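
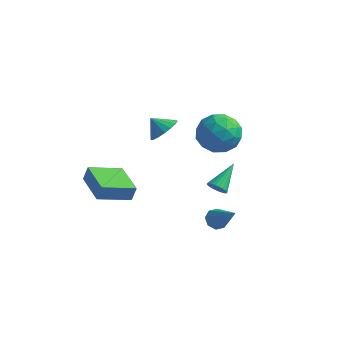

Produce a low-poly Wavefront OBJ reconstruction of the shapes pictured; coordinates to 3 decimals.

v 2.633 -0.342 -3.289
v 3.087 -0.376 -3.738
v 4.027 -0.998 -1.831
v 3.069 0.063 -3.523
v 2.796 0.265 -3.171
v 2.427 0.112 -2.887
v 2.179 -0.308 -2.839
v 2.197 -0.748 -3.054
v 2.471 -0.95 -3.407
v 2.84 -0.796 -3.69
v -1.64 -4.635 -0.537
v -1.463 -4.448 0.273
v -3.251 -3.336 -0.485
v -3.074 -3.149 0.325
v -0.526 -3.231 -1.105
v -0.349 -3.044 -0.295
v -2.137 -1.932 -1.053
v -1.96 -1.745 -0.243
v 3.474 -1.894 0.406
v 3.92 -2.109 0.667
v 3.606 -0.466 1.354
v 4.015 -2.006 0.499
v 4.027 -1.886 0.317
v 3.955 -1.768 0.148
v 3.81 -1.668 0.019
v 3.614 -1.603 -0.052
v 3.396 -1.582 -0.053
v 3.19 -1.609 0.016
v 3.028 -1.679 0.144
v 2.933 -1.782 0.312
v 2.921 -1.902 0.494
v 2.993 -2.021 0.663
v 3.138 -2.12 0.792
v 3.335 -2.185 0.863
v 3.552 -2.206 0.864
v 3.758 -2.179 0.795
v -2.191 2.748 -0.208
v -1.732 2.034 0.173
v -2.949 2.652 0.528
v -1.571 2.39 0.386
v -1.551 2.828 0.462
v -1.678 3.248 0.385
v -1.923 3.553 0.173
v -2.229 3.673 -0.127
v -2.527 3.582 -0.446
v -2.747 3.299 -0.709
v -2.84 2.89 -0.858
v -2.785 2.448 -0.858
v -2.593 2.075 -0.709
v -2.31 1.856 -0.445
v -1.999 1.841 -0.126
v 2.075 1.709 2.396
v 2.789 1.187 3.266
v 1.651 -0.107 1.654
v 2.365 -0.629 2.524
v 1.296 -0.086 2.843
v 1.558 1.036 3.301
v 2.882 0.044 1.619
v 3.144 1.166 2.077
v 3.288 0.158 2.786
v 2.308 0.078 3.542
v 2.132 1.002 1.378
v 1.152 0.922 2.134
v 2.469 1.608 2.896
v 1.971 -0.528 2.024
v 1.343 -0.209 2.211
v 1.762 -0.516 2.723
v 1.745 1.519 2.917
v 2.165 1.212 3.428
v 1.288 0.463 3.179
v 2.275 -0.132 1.492
v 2.695 -0.439 2.003
v 2.678 1.596 2.197
v 3.097 1.289 2.709
v 3.152 0.617 1.741
v 3.182 0.696 3.125
v 2.933 -0.372 2.689
v 3.237 0.024 2.157
v 3.391 0.684 2.426
v 2.606 0.649 3.57
v 2.357 -0.419 3.134
v 1.729 -0.1 3.321
v 1.882 0.56 3.591
v 2.899 0.044 3.287
v 2.083 1.499 1.786
v 1.834 0.431 1.35
v 2.558 0.52 1.329
v 2.711 1.18 1.599
v 1.507 1.452 2.231
v 1.258 0.384 1.795
v 1.049 0.396 2.494
v 1.203 1.056 2.763
v 1.541 1.036 1.633
f 2 1 4
f 2 4 3
f 4 1 5
f 4 5 3
f 5 1 6
f 5 6 3
f 6 1 7
f 6 7 3
f 7 1 8
f 7 8 3
f 8 1 9
f 8 9 3
f 9 1 10
f 9 10 3
f 10 1 2
f 10 2 3
f 12 14 11
f 15 12 11
f 11 14 13
f 13 15 11
f 12 18 14
f 16 12 15
f 16 18 12
f 14 18 13
f 17 15 13
f 13 18 17
f 17 16 15
f 18 16 17
f 20 19 22
f 20 22 21
f 22 19 23
f 22 23 21
f 23 19 24
f 23 24 21
f 24 19 25
f 24 25 21
f 25 19 26
f 25 26 21
f 26 19 27
f 26 27 21
f 27 19 28
f 27 28 21
f 28 19 29
f 28 29 21
f 29 19 30
f 29 30 21
f 30 19 31
f 30 31 21
f 31 19 32
f 31 32 21
f 32 19 33
f 32 33 21
f 33 19 34
f 33 34 21
f 34 19 35
f 34 35 21
f 35 19 36
f 35 36 21
f 36 19 20
f 36 20 21
f 38 37 40
f 38 40 39
f 40 37 41
f 40 41 39
f 41 37 42
f 41 42 39
f 42 37 43
f 42 43 39
f 43 37 44
f 43 44 39
f 44 37 45
f 44 45 39
f 45 37 46
f 45 46 39
f 46 37 47
f 46 47 39
f 47 37 48
f 47 48 39
f 48 37 49
f 48 49 39
f 49 37 50
f 49 50 39
f 50 37 51
f 50 51 39
f 51 37 38
f 51 38 39
f 52 89 68
f 89 63 92
f 68 92 57
f 89 92 68
f 52 68 64
f 68 57 69
f 64 69 53
f 68 69 64
f 52 64 73
f 64 53 74
f 73 74 59
f 64 74 73
f 52 73 85
f 73 59 88
f 85 88 62
f 73 88 85
f 52 85 89
f 85 62 93
f 89 93 63
f 85 93 89
f 53 69 80
f 69 57 83
f 80 83 61
f 69 83 80
f 57 92 70
f 92 63 91
f 70 91 56
f 92 91 70
f 63 93 90
f 93 62 86
f 90 86 54
f 93 86 90
f 62 88 87
f 88 59 75
f 87 75 58
f 88 75 87
f 59 74 79
f 74 53 76
f 79 76 60
f 74 76 79
f 55 81 67
f 81 61 82
f 67 82 56
f 81 82 67
f 55 67 65
f 67 56 66
f 65 66 54
f 67 66 65
f 55 65 72
f 65 54 71
f 72 71 58
f 65 71 72
f 55 72 77
f 72 58 78
f 77 78 60
f 72 78 77
f 55 77 81
f 77 60 84
f 81 84 61
f 77 84 81
f 56 82 70
f 82 61 83
f 70 83 57
f 82 83 70
f 54 66 90
f 66 56 91
f 90 91 63
f 66 91 90
f 58 71 87
f 71 54 86
f 87 86 62
f 71 86 87
f 60 78 79
f 78 58 75
f 79 75 59
f 78 75 79
f 61 84 80
f 84 60 76
f 80 76 53
f 84 76 80



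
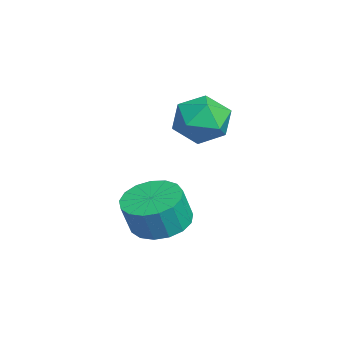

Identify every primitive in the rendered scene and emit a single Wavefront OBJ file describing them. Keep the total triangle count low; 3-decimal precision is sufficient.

v -1.058 2.767 2.402
v -0.182 2.909 1.898
v -0.398 1.471 3.182
v 0.478 1.613 2.678
v 0.18 2.287 3.383
v -0.228 3.088 2.901
v -0.352 1.292 2.179
v -0.76 2.093 1.697
v 0.254 1.997 1.76
v 0.582 2.613 2.504
v -1.162 1.767 2.576
v -0.834 2.383 3.32
v 0.576 0.851 -1.343
v 1.191 0.14 -1.683
v 1.439 -0.203 -0.517
v 0.824 0.509 -0.177
v 1.475 0.522 -1.631
v 1.723 0.179 -0.466
v 1.553 0.979 -1.514
v 1.801 0.636 -0.348
v 1.407 1.407 -1.357
v 1.655 1.065 -0.191
v 1.071 1.708 -1.197
v 1.319 1.365 -0.031
v 0.621 1.812 -1.07
v 0.87 1.47 0.095
v 0.161 1.697 -1.006
v 0.41 1.354 0.16
v -0.204 1.387 -1.019
v 0.045 1.045 0.146
v -0.39 0.955 -1.106
v -0.142 0.613 0.059
v -0.355 0.499 -1.248
v -0.107 0.157 -0.082
v -0.107 0.124 -1.411
v 0.141 -0.218 -0.245
v 0.297 -0.085 -1.558
v 0.546 -0.427 -0.393
v 0.766 -0.079 -1.657
v 1.014 -0.421 -0.491
f 1 12 6
f 1 6 2
f 1 2 8
f 1 8 11
f 1 11 12
f 2 6 10
f 6 12 5
f 12 11 3
f 11 8 7
f 8 2 9
f 4 10 5
f 4 5 3
f 4 3 7
f 4 7 9
f 4 9 10
f 5 10 6
f 3 5 12
f 7 3 11
f 9 7 8
f 10 9 2
f 14 13 17
f 14 17 15
f 15 17 18
f 15 18 16
f 17 13 19
f 17 19 18
f 18 19 20
f 18 20 16
f 19 13 21
f 19 21 20
f 20 21 22
f 20 22 16
f 21 13 23
f 21 23 22
f 22 23 24
f 22 24 16
f 23 13 25
f 23 25 24
f 24 25 26
f 24 26 16
f 25 13 27
f 25 27 26
f 26 27 28
f 26 28 16
f 27 13 29
f 27 29 28
f 28 29 30
f 28 30 16
f 29 13 31
f 29 31 30
f 30 31 32
f 30 32 16
f 31 13 33
f 31 33 32
f 32 33 34
f 32 34 16
f 33 13 35
f 33 35 34
f 34 35 36
f 34 36 16
f 35 13 37
f 35 37 36
f 36 37 38
f 36 38 16
f 37 13 39
f 37 39 38
f 38 39 40
f 38 40 16
f 39 13 14
f 39 14 40
f 40 14 15
f 40 15 16



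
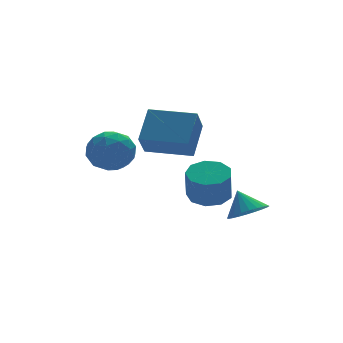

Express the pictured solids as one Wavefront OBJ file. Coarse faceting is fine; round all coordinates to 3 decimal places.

v 2.333 -1.059 -0.315
v 1.823 -1.711 0.594
v 0.919 0.101 -0.277
v 0.408 -0.551 0.632
v 3.092 -0.169 0.748
v 2.581 -0.821 1.657
v 1.677 0.991 0.786
v 1.167 0.339 1.695
v 3.172 -3.801 -2.174
v 3.503 -4.358 -1.723
v 3.028 -3.199 -1.326
v 3.749 -4.19 -1.801
v 3.907 -3.962 -1.936
v 3.953 -3.71 -2.107
v 3.88 -3.472 -2.288
v 3.7 -3.283 -2.452
v 3.438 -3.174 -2.574
v 3.136 -3.16 -2.635
v 2.84 -3.244 -2.625
v 2.594 -3.412 -2.547
v 2.436 -3.64 -2.413
v 2.39 -3.892 -2.241
v 2.463 -4.13 -2.06
v 2.643 -4.319 -1.896
v 2.905 -4.428 -1.774
v 3.207 -4.442 -1.714
v 3.169 -0.616 -2.527
v 3.844 -0.168 -2.271
v 3.627 -0.557 -1.017
v 2.951 -1.004 -1.273
v 3.367 0.163 -2.251
v 3.15 -0.225 -0.997
v 2.797 0.13 -2.36
v 2.58 -0.258 -1.106
v 2.401 -0.252 -2.547
v 2.183 -0.64 -1.294
v 2.364 -0.804 -2.725
v 2.146 -1.193 -1.471
v 2.704 -1.268 -2.81
v 2.486 -1.657 -1.557
v 3.261 -1.427 -2.762
v 3.043 -1.816 -1.509
v 3.775 -1.206 -2.605
v 3.558 -1.595 -1.351
v 4.006 -0.709 -2.41
v 3.788 -1.098 -1.157
v -0.739 0.998 -0.88
v -0.419 1.477 -0.091
v 0.039 -0.297 -0.409
v 0.359 0.182 0.38
v -0.588 -0.047 0.298
v -1.069 0.753 0.007
v 0.689 0.427 -0.507
v 0.208 1.227 -0.798
v 0.464 1.124 0.14
v -0.325 0.832 0.638
v -0.055 0.348 -1.138
v -0.844 0.056 -0.64
v -0.647 1.351 -0.527
v 0.267 -0.171 0.027
v -0.289 -0.306 -0.021
v -0.101 -0.024 0.443
v -1.029 0.926 -0.469
v -0.841 1.207 -0.005
v -0.94 0.311 0.224
v 0.461 -0.027 -0.495
v 0.649 0.254 -0.031
v -0.279 1.204 -0.943
v -0.091 1.486 -0.479
v 0.56 0.869 -0.724
v 0.06 1.426 0.073
v 0.517 0.665 0.35
v 0.711 0.808 -0.172
v 0.428 1.279 -0.343
v -0.404 1.253 0.366
v 0.053 0.492 0.642
v -0.503 0.358 0.594
v -0.786 0.828 0.423
v 0.115 1.046 0.501
v -0.433 0.688 -1.142
v 0.024 -0.073 -0.866
v 0.406 0.352 -0.923
v 0.123 0.822 -1.094
v -0.897 0.515 -0.85
v -0.44 -0.246 -0.573
v -0.808 -0.099 -0.157
v -1.091 0.372 -0.328
v -0.495 0.134 -1.001
f 2 4 1
f 5 2 1
f 1 4 3
f 3 5 1
f 2 8 4
f 6 2 5
f 6 8 2
f 4 8 3
f 7 5 3
f 3 8 7
f 7 6 5
f 8 6 7
f 10 9 12
f 10 12 11
f 12 9 13
f 12 13 11
f 13 9 14
f 13 14 11
f 14 9 15
f 14 15 11
f 15 9 16
f 15 16 11
f 16 9 17
f 16 17 11
f 17 9 18
f 17 18 11
f 18 9 19
f 18 19 11
f 19 9 20
f 19 20 11
f 20 9 21
f 20 21 11
f 21 9 22
f 21 22 11
f 22 9 23
f 22 23 11
f 23 9 24
f 23 24 11
f 24 9 25
f 24 25 11
f 25 9 26
f 25 26 11
f 26 9 10
f 26 10 11
f 28 27 31
f 28 31 29
f 29 31 32
f 29 32 30
f 31 27 33
f 31 33 32
f 32 33 34
f 32 34 30
f 33 27 35
f 33 35 34
f 34 35 36
f 34 36 30
f 35 27 37
f 35 37 36
f 36 37 38
f 36 38 30
f 37 27 39
f 37 39 38
f 38 39 40
f 38 40 30
f 39 27 41
f 39 41 40
f 40 41 42
f 40 42 30
f 41 27 43
f 41 43 42
f 42 43 44
f 42 44 30
f 43 27 45
f 43 45 44
f 44 45 46
f 44 46 30
f 45 27 28
f 45 28 46
f 46 28 29
f 46 29 30
f 47 84 63
f 84 58 87
f 63 87 52
f 84 87 63
f 47 63 59
f 63 52 64
f 59 64 48
f 63 64 59
f 47 59 68
f 59 48 69
f 68 69 54
f 59 69 68
f 47 68 80
f 68 54 83
f 80 83 57
f 68 83 80
f 47 80 84
f 80 57 88
f 84 88 58
f 80 88 84
f 48 64 75
f 64 52 78
f 75 78 56
f 64 78 75
f 52 87 65
f 87 58 86
f 65 86 51
f 87 86 65
f 58 88 85
f 88 57 81
f 85 81 49
f 88 81 85
f 57 83 82
f 83 54 70
f 82 70 53
f 83 70 82
f 54 69 74
f 69 48 71
f 74 71 55
f 69 71 74
f 50 76 62
f 76 56 77
f 62 77 51
f 76 77 62
f 50 62 60
f 62 51 61
f 60 61 49
f 62 61 60
f 50 60 67
f 60 49 66
f 67 66 53
f 60 66 67
f 50 67 72
f 67 53 73
f 72 73 55
f 67 73 72
f 50 72 76
f 72 55 79
f 76 79 56
f 72 79 76
f 51 77 65
f 77 56 78
f 65 78 52
f 77 78 65
f 49 61 85
f 61 51 86
f 85 86 58
f 61 86 85
f 53 66 82
f 66 49 81
f 82 81 57
f 66 81 82
f 55 73 74
f 73 53 70
f 74 70 54
f 73 70 74
f 56 79 75
f 79 55 71
f 75 71 48
f 79 71 75



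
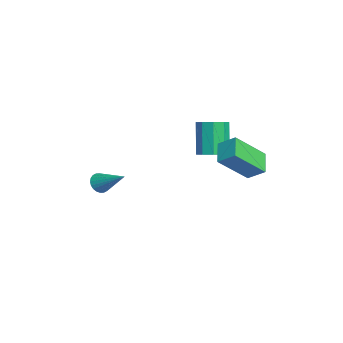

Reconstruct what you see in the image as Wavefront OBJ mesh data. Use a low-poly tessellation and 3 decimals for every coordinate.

v -2.55 -3.556 -2.353
v -2.29 -3.381 -2.888
v -1.45 -2.424 -1.447
v -2.47 -3.221 -2.869
v -2.663 -3.112 -2.771
v -2.838 -3.071 -2.61
v -2.97 -3.103 -2.409
v -3.037 -3.205 -2.2
v -3.031 -3.36 -2.015
v -2.951 -3.545 -1.881
v -2.81 -3.731 -1.819
v -2.63 -3.891 -1.838
v -2.437 -4 -1.936
v -2.262 -4.041 -2.097
v -2.13 -4.009 -2.297
v -2.062 -3.907 -2.506
v -2.069 -3.752 -2.692
v -2.149 -3.567 -2.826
v -0.33 1.684 0.387
v 0.205 1.14 0.628
v -0.554 1.193 2.434
v -1.09 1.736 2.193
v 0.406 1.644 0.698
v -0.354 1.697 2.504
v 0.262 2.167 0.622
v -0.497 2.22 2.428
v -0.159 2.463 0.436
v -0.918 2.516 2.242
v -0.66 2.395 0.228
v -1.419 2.448 2.034
v -1.007 1.994 0.093
v -1.766 2.047 1.9
v -1.037 1.447 0.097
v -1.797 1.5 1.903
v -0.737 1.011 0.236
v -1.496 1.064 2.042
v -0.246 0.89 0.445
v -1.006 0.943 2.252
v 2.83 1.566 2.472
v 3.269 2.307 3.038
v 2.162 3.029 1.076
v 2.601 3.769 1.641
v 3.899 1.431 1.819
v 4.338 2.171 2.384
v 3.231 2.893 0.422
v 3.67 3.634 0.988
f 2 1 4
f 2 4 3
f 4 1 5
f 4 5 3
f 5 1 6
f 5 6 3
f 6 1 7
f 6 7 3
f 7 1 8
f 7 8 3
f 8 1 9
f 8 9 3
f 9 1 10
f 9 10 3
f 10 1 11
f 10 11 3
f 11 1 12
f 11 12 3
f 12 1 13
f 12 13 3
f 13 1 14
f 13 14 3
f 14 1 15
f 14 15 3
f 15 1 16
f 15 16 3
f 16 1 17
f 16 17 3
f 17 1 18
f 17 18 3
f 18 1 2
f 18 2 3
f 20 19 23
f 20 23 21
f 21 23 24
f 21 24 22
f 23 19 25
f 23 25 24
f 24 25 26
f 24 26 22
f 25 19 27
f 25 27 26
f 26 27 28
f 26 28 22
f 27 19 29
f 27 29 28
f 28 29 30
f 28 30 22
f 29 19 31
f 29 31 30
f 30 31 32
f 30 32 22
f 31 19 33
f 31 33 32
f 32 33 34
f 32 34 22
f 33 19 35
f 33 35 34
f 34 35 36
f 34 36 22
f 35 19 37
f 35 37 36
f 36 37 38
f 36 38 22
f 37 19 20
f 37 20 38
f 38 20 21
f 38 21 22
f 40 42 39
f 43 40 39
f 39 42 41
f 41 43 39
f 40 46 42
f 44 40 43
f 44 46 40
f 42 46 41
f 45 43 41
f 41 46 45
f 45 44 43
f 46 44 45



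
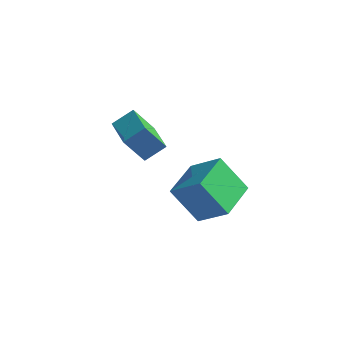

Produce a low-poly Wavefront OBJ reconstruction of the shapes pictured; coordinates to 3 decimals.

v -0.52 2.13 -1.145
v 0.912 2.01 0.02
v -0.433 4.146 -1.043
v 0.999 4.025 0.122
v 0.781 2.155 -2.742
v 2.213 2.034 -1.577
v 0.868 4.17 -2.64
v 2.3 4.05 -1.475
v -1.533 -0.212 3.686
v -0.863 0.465 4.294
v -2.63 0.987 3.558
v -1.96 1.664 4.166
v -0.82 0.296 2.334
v -0.15 0.973 2.942
v -1.917 1.495 2.206
v -1.247 2.172 2.814
f 2 4 1
f 5 2 1
f 1 4 3
f 3 5 1
f 2 8 4
f 6 2 5
f 6 8 2
f 4 8 3
f 7 5 3
f 3 8 7
f 7 6 5
f 8 6 7
f 10 12 9
f 13 10 9
f 9 12 11
f 11 13 9
f 10 16 12
f 14 10 13
f 14 16 10
f 12 16 11
f 15 13 11
f 11 16 15
f 15 14 13
f 16 14 15



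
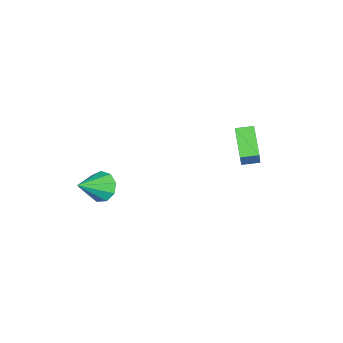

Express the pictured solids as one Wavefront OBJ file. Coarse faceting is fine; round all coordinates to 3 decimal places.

v 2.034 -2.744 -3.227
v 2.585 -2.855 -3.968
v 3.386 -3.596 -2.093
v 2.704 -2.295 -3.689
v 2.509 -1.946 -3.195
v 2.091 -1.97 -2.715
v 1.647 -2.357 -2.476
v 1.383 -2.925 -2.587
v 1.424 -3.409 -2.999
v 1.75 -3.581 -3.517
v 2.209 -3.363 -3.9
v -4.897 2.746 -3.993
v -3.702 2.891 -2.309
v -5.186 3.696 -3.869
v -3.991 3.84 -2.185
v -3.469 3.32 -5.055
v -2.274 3.464 -3.371
v -3.758 4.269 -4.931
v -2.563 4.414 -3.247
f 2 1 4
f 2 4 3
f 4 1 5
f 4 5 3
f 5 1 6
f 5 6 3
f 6 1 7
f 6 7 3
f 7 1 8
f 7 8 3
f 8 1 9
f 8 9 3
f 9 1 10
f 9 10 3
f 10 1 11
f 10 11 3
f 11 1 2
f 11 2 3
f 13 15 12
f 16 13 12
f 12 15 14
f 14 16 12
f 13 19 15
f 17 13 16
f 17 19 13
f 15 19 14
f 18 16 14
f 14 19 18
f 18 17 16
f 19 17 18



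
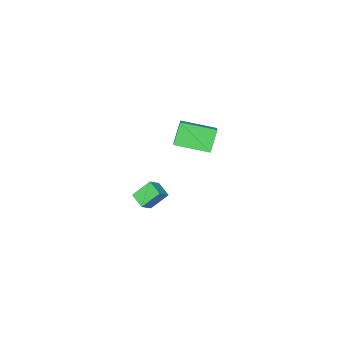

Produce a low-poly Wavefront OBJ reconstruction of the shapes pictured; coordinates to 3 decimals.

v -3.897 -0.274 2.69
v -4.566 -0.545 3.76
v -3.312 0.372 3.219
v -3.981 0.102 4.289
v -2.799 -1.562 3.051
v -3.468 -1.832 4.121
v -2.214 -0.915 3.58
v -2.883 -1.186 4.65
v -3.307 -4.474 -2.909
v -4.065 -4.038 -2.059
v -3.177 -3.64 -3.221
v -3.935 -3.204 -2.371
v -2.645 -4.376 -2.369
v -3.403 -3.94 -1.519
v -2.515 -3.542 -2.681
v -3.273 -3.106 -1.831
f 2 4 1
f 5 2 1
f 1 4 3
f 3 5 1
f 2 8 4
f 6 2 5
f 6 8 2
f 4 8 3
f 7 5 3
f 3 8 7
f 7 6 5
f 8 6 7
f 10 12 9
f 13 10 9
f 9 12 11
f 11 13 9
f 10 16 12
f 14 10 13
f 14 16 10
f 12 16 11
f 15 13 11
f 11 16 15
f 15 14 13
f 16 14 15



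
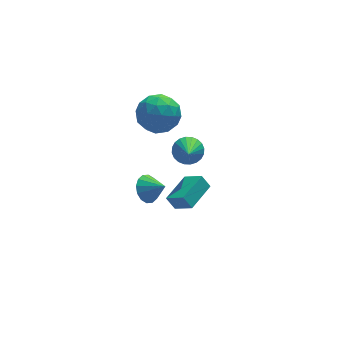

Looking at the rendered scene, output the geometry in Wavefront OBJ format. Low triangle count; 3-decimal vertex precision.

v -1.766 1.87 0.776
v -1.423 2.312 1.389
v -2.214 0.35 2.124
v -1.73 2.414 1.402
v -2.042 2.433 1.32
v -2.313 2.367 1.154
v -2.5 2.224 0.932
v -2.575 2.028 0.685
v -2.527 1.808 0.453
v -2.363 1.597 0.269
v -2.108 1.428 0.163
v -1.801 1.326 0.151
v -1.489 1.307 0.233
v -1.218 1.373 0.398
v -1.031 1.515 0.621
v -0.956 1.712 0.868
v -1.004 1.932 1.1
v -1.168 2.143 1.283
v -3.294 -0.859 -0.897
v -3.657 -0.55 -0.218
v -1.961 0.339 -0.73
v -2.324 0.648 -0.05
v -2.656 -1.668 -0.19
v -3.019 -1.359 0.49
v -1.323 -0.47 -0.022
v -1.686 -0.161 0.657
v -3.907 3.237 4.124
v -2.714 3.35 4.401
v -3.446 1.97 2.659
v -2.253 2.083 2.936
v -3.013 1.506 3.713
v -3.297 2.289 4.618
v -2.863 3.031 2.442
v -3.147 3.814 3.347
v -2.068 3.223 3.361
v -2.161 2.281 4.147
v -3.999 3.039 2.913
v -4.092 2.097 3.699
v -3.351 3.405 4.391
v -2.809 1.915 2.669
v -3.256 1.576 3.126
v -2.554 1.643 3.288
v -3.694 2.781 4.519
v -2.992 2.848 4.681
v -3.168 1.764 4.277
v -3.168 2.472 2.379
v -2.466 2.539 2.541
v -3.606 3.677 3.772
v -2.904 3.744 3.934
v -2.992 3.556 2.783
v -2.27 3.397 3.943
v -1.999 2.652 3.082
v -2.358 3.209 2.791
v -2.525 3.669 3.323
v -2.324 2.843 4.404
v -2.054 2.098 3.543
v -2.5 1.759 4
v -2.667 2.219 4.532
v -1.945 2.768 3.793
v -4.106 3.222 3.517
v -3.836 2.477 2.656
v -3.493 3.101 2.528
v -3.66 3.561 3.06
v -4.161 2.668 3.978
v -3.89 1.923 3.117
v -3.635 1.651 3.737
v -3.802 2.111 4.269
v -4.215 2.552 3.267
v -3.639 2.872 -3.042
v -2.948 3.328 -3.342
v -2.881 2.188 -2.338
v -3.087 3.554 -2.972
v -3.374 3.598 -2.62
v -3.731 3.448 -2.382
v -4.064 3.143 -2.32
v -4.283 2.766 -2.452
v -4.329 2.417 -2.742
v -4.19 2.191 -3.112
v -3.904 2.147 -3.463
v -3.546 2.297 -3.701
v -3.213 2.602 -3.763
v -2.994 2.979 -3.631
f 2 1 4
f 2 4 3
f 4 1 5
f 4 5 3
f 5 1 6
f 5 6 3
f 6 1 7
f 6 7 3
f 7 1 8
f 7 8 3
f 8 1 9
f 8 9 3
f 9 1 10
f 9 10 3
f 10 1 11
f 10 11 3
f 11 1 12
f 11 12 3
f 12 1 13
f 12 13 3
f 13 1 14
f 13 14 3
f 14 1 15
f 14 15 3
f 15 1 16
f 15 16 3
f 16 1 17
f 16 17 3
f 17 1 18
f 17 18 3
f 18 1 2
f 18 2 3
f 20 22 19
f 23 20 19
f 19 22 21
f 21 23 19
f 20 26 22
f 24 20 23
f 24 26 20
f 22 26 21
f 25 23 21
f 21 26 25
f 25 24 23
f 26 24 25
f 27 64 43
f 64 38 67
f 43 67 32
f 64 67 43
f 27 43 39
f 43 32 44
f 39 44 28
f 43 44 39
f 27 39 48
f 39 28 49
f 48 49 34
f 39 49 48
f 27 48 60
f 48 34 63
f 60 63 37
f 48 63 60
f 27 60 64
f 60 37 68
f 64 68 38
f 60 68 64
f 28 44 55
f 44 32 58
f 55 58 36
f 44 58 55
f 32 67 45
f 67 38 66
f 45 66 31
f 67 66 45
f 38 68 65
f 68 37 61
f 65 61 29
f 68 61 65
f 37 63 62
f 63 34 50
f 62 50 33
f 63 50 62
f 34 49 54
f 49 28 51
f 54 51 35
f 49 51 54
f 30 56 42
f 56 36 57
f 42 57 31
f 56 57 42
f 30 42 40
f 42 31 41
f 40 41 29
f 42 41 40
f 30 40 47
f 40 29 46
f 47 46 33
f 40 46 47
f 30 47 52
f 47 33 53
f 52 53 35
f 47 53 52
f 30 52 56
f 52 35 59
f 56 59 36
f 52 59 56
f 31 57 45
f 57 36 58
f 45 58 32
f 57 58 45
f 29 41 65
f 41 31 66
f 65 66 38
f 41 66 65
f 33 46 62
f 46 29 61
f 62 61 37
f 46 61 62
f 35 53 54
f 53 33 50
f 54 50 34
f 53 50 54
f 36 59 55
f 59 35 51
f 55 51 28
f 59 51 55
f 70 69 72
f 70 72 71
f 72 69 73
f 72 73 71
f 73 69 74
f 73 74 71
f 74 69 75
f 74 75 71
f 75 69 76
f 75 76 71
f 76 69 77
f 76 77 71
f 77 69 78
f 77 78 71
f 78 69 79
f 78 79 71
f 79 69 80
f 79 80 71
f 80 69 81
f 80 81 71
f 81 69 82
f 81 82 71
f 82 69 70
f 82 70 71



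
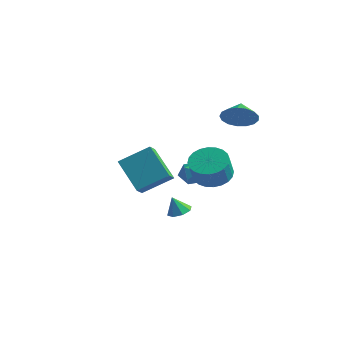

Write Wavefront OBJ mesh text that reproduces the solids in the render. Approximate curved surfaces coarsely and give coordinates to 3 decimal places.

v 1.479 2.332 -1.865
v 2.504 2.699 -1.901
v 2.787 2.035 -0.631
v 1.761 1.668 -0.595
v 2.31 3.015 -1.692
v 2.593 2.351 -0.423
v 1.99 3.227 -1.51
v 2.272 2.563 -0.241
v 1.591 3.303 -1.382
v 1.874 2.639 -0.113
v 1.176 3.231 -1.327
v 1.458 2.567 -0.058
v 0.806 3.022 -1.354
v 1.089 2.358 -0.085
v 0.539 2.708 -1.459
v 0.822 2.044 -0.19
v 0.415 2.336 -1.626
v 0.698 1.672 -0.356
v 0.453 1.965 -1.829
v 0.736 1.301 -0.559
v 0.647 1.649 -2.037
v 0.93 0.985 -0.768
v 0.968 1.437 -2.219
v 1.25 0.773 -0.95
v 1.366 1.361 -2.347
v 1.649 0.697 -1.078
v 1.782 1.433 -2.402
v 2.064 0.769 -1.133
v 2.151 1.642 -2.375
v 2.434 0.978 -1.106
v 2.418 1.956 -2.27
v 2.701 1.292 -1.001
v 2.542 2.328 -2.104
v 2.825 1.664 -0.834
v 1.458 -0.189 -3.675
v 1.787 0.357 -3.439
v 1.182 -0.451 -2.685
v 1.289 0.458 -3.551
v 0.889 0.179 -3.735
v 0.823 -0.315 -3.884
v 1.128 -0.736 -3.911
v 1.626 -0.836 -3.799
v 2.026 -0.558 -3.614
v 2.092 -0.064 -3.465
v -0.011 3.026 -2.995
v 0.576 2.458 -2.843
v -0.756 2.522 -1.997
v -0.169 1.954 -1.845
v -0.025 2.756 -1.679
v 0.435 3.067 -2.296
v -0.615 1.913 -2.544
v -0.155 2.224 -3.161
v 0.203 1.771 -2.564
v 0.568 2.291 -2.03
v -0.748 2.689 -2.81
v -0.383 3.209 -2.276
v 2.827 2.797 2.483
v 3.644 3.001 3.041
v 2.253 3.583 3.037
v 3.686 3.299 2.662
v 3.53 3.481 2.242
v 3.214 3.507 1.877
v 2.809 3.37 1.651
v 2.408 3.102 1.616
v 2.104 2.764 1.779
v 1.965 2.434 2.104
v 2.023 2.187 2.515
v 2.266 2.079 2.919
v 2.637 2.137 3.223
v 3.052 2.345 3.358
v 3.416 2.657 3.292
v 1.392 -4.511 1.389
v 2.427 -3.338 2.337
v 1.115 -3.873 0.901
v 2.151 -2.7 1.85
v 2.989 -4.84 0.05
v 4.025 -3.667 0.999
v 2.713 -4.202 -0.437
v 3.748 -3.029 0.511
f 2 1 5
f 2 5 3
f 3 5 6
f 3 6 4
f 5 1 7
f 5 7 6
f 6 7 8
f 6 8 4
f 7 1 9
f 7 9 8
f 8 9 10
f 8 10 4
f 9 1 11
f 9 11 10
f 10 11 12
f 10 12 4
f 11 1 13
f 11 13 12
f 12 13 14
f 12 14 4
f 13 1 15
f 13 15 14
f 14 15 16
f 14 16 4
f 15 1 17
f 15 17 16
f 16 17 18
f 16 18 4
f 17 1 19
f 17 19 18
f 18 19 20
f 18 20 4
f 19 1 21
f 19 21 20
f 20 21 22
f 20 22 4
f 21 1 23
f 21 23 22
f 22 23 24
f 22 24 4
f 23 1 25
f 23 25 24
f 24 25 26
f 24 26 4
f 25 1 27
f 25 27 26
f 26 27 28
f 26 28 4
f 27 1 29
f 27 29 28
f 28 29 30
f 28 30 4
f 29 1 31
f 29 31 30
f 30 31 32
f 30 32 4
f 31 1 33
f 31 33 32
f 32 33 34
f 32 34 4
f 33 1 2
f 33 2 34
f 34 2 3
f 34 3 4
f 36 35 38
f 36 38 37
f 38 35 39
f 38 39 37
f 39 35 40
f 39 40 37
f 40 35 41
f 40 41 37
f 41 35 42
f 41 42 37
f 42 35 43
f 42 43 37
f 43 35 44
f 43 44 37
f 44 35 36
f 44 36 37
f 45 56 50
f 45 50 46
f 45 46 52
f 45 52 55
f 45 55 56
f 46 50 54
f 50 56 49
f 56 55 47
f 55 52 51
f 52 46 53
f 48 54 49
f 48 49 47
f 48 47 51
f 48 51 53
f 48 53 54
f 49 54 50
f 47 49 56
f 51 47 55
f 53 51 52
f 54 53 46
f 58 57 60
f 58 60 59
f 60 57 61
f 60 61 59
f 61 57 62
f 61 62 59
f 62 57 63
f 62 63 59
f 63 57 64
f 63 64 59
f 64 57 65
f 64 65 59
f 65 57 66
f 65 66 59
f 66 57 67
f 66 67 59
f 67 57 68
f 67 68 59
f 68 57 69
f 68 69 59
f 69 57 70
f 69 70 59
f 70 57 71
f 70 71 59
f 71 57 58
f 71 58 59
f 73 75 72
f 76 73 72
f 72 75 74
f 74 76 72
f 73 79 75
f 77 73 76
f 77 79 73
f 75 79 74
f 78 76 74
f 74 79 78
f 78 77 76
f 79 77 78



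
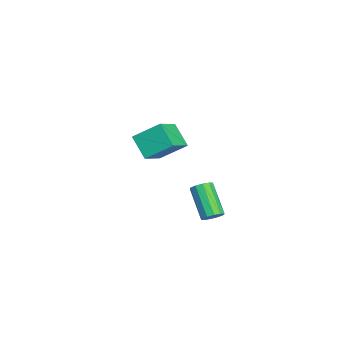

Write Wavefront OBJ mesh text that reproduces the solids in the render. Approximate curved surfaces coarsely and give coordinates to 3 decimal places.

v 4.432 2.96 -0.017
v 4.727 3.361 0.431
v 3.162 2.881 1.886
v 2.868 2.48 1.437
v 4.456 3.588 0.215
v 2.891 3.108 1.67
v 4.176 3.575 -0.09
v 2.611 3.095 1.365
v 3.995 3.327 -0.367
v 2.43 2.847 1.087
v 3.98 2.939 -0.511
v 2.415 2.459 0.944
v 4.138 2.559 -0.466
v 2.573 2.079 0.989
v 4.409 2.332 -0.25
v 2.844 1.852 1.205
v 4.689 2.345 0.055
v 3.124 1.865 1.51
v 4.87 2.593 0.333
v 3.305 2.113 1.787
v 4.885 2.981 0.476
v 3.32 2.501 1.931
v -3.341 0.683 -0.512
v -4.524 0.042 0.592
v -3.154 2.294 0.623
v -4.337 1.654 1.727
v -1.763 -0.294 0.613
v -2.946 -0.934 1.717
v -1.576 1.318 1.748
v -2.759 0.677 2.852
f 2 1 5
f 2 5 3
f 3 5 6
f 3 6 4
f 5 1 7
f 5 7 6
f 6 7 8
f 6 8 4
f 7 1 9
f 7 9 8
f 8 9 10
f 8 10 4
f 9 1 11
f 9 11 10
f 10 11 12
f 10 12 4
f 11 1 13
f 11 13 12
f 12 13 14
f 12 14 4
f 13 1 15
f 13 15 14
f 14 15 16
f 14 16 4
f 15 1 17
f 15 17 16
f 16 17 18
f 16 18 4
f 17 1 19
f 17 19 18
f 18 19 20
f 18 20 4
f 19 1 21
f 19 21 20
f 20 21 22
f 20 22 4
f 21 1 2
f 21 2 22
f 22 2 3
f 22 3 4
f 24 26 23
f 27 24 23
f 23 26 25
f 25 27 23
f 24 30 26
f 28 24 27
f 28 30 24
f 26 30 25
f 29 27 25
f 25 30 29
f 29 28 27
f 30 28 29



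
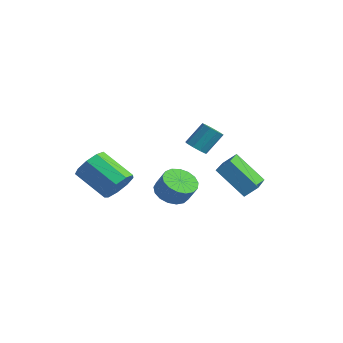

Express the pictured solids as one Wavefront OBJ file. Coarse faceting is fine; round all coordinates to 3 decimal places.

v -1.83 -0.533 -1.16
v -1.079 -0.416 -1.642
v -0.499 -0.349 -0.722
v -1.25 -0.467 -0.24
v -1.225 -0.015 -1.579
v -0.645 0.051 -0.659
v -1.509 0.266 -1.42
v -0.929 0.333 -0.5
v -1.867 0.365 -1.202
v -1.287 0.431 -0.281
v -2.216 0.258 -0.974
v -1.636 0.324 -0.053
v -2.477 -0.03 -0.788
v -1.897 0.036 0.132
v -2.59 -0.434 -0.688
v -2.01 -0.368 0.232
v -2.529 -0.86 -0.696
v -1.948 -0.794 0.224
v -2.307 -1.212 -0.811
v -1.727 -1.145 0.11
v -1.976 -1.408 -1.005
v -1.396 -1.341 -0.085
v -1.612 -1.403 -1.235
v -1.032 -1.337 -0.314
v -1.298 -1.2 -1.448
v -0.718 -1.133 -0.527
v -1.105 -0.843 -1.595
v -0.525 -0.777 -0.674
v -2.783 -2.842 -0.432
v -2.266 -2.844 0.342
v -3.861 -3.299 1.405
v -4.377 -3.298 0.632
v -2.502 -2.262 0.238
v -4.096 -2.718 1.302
v -2.869 -1.951 -0.179
v -4.463 -2.407 0.885
v -3.195 -2.058 -0.714
v -4.79 -2.514 0.35
v -3.329 -2.531 -1.117
v -4.923 -2.987 -0.054
v -3.207 -3.15 -1.2
v -4.802 -3.606 -0.136
v -2.887 -3.625 -0.923
v -4.481 -4.081 0.141
v -2.518 -3.733 -0.416
v -4.112 -4.189 0.647
v -2.273 -3.425 0.083
v -3.867 -3.881 1.147
v -1.597 2.411 -0.098
v -1.204 2.928 0.481
v -0.307 3.016 -1.516
v 0.086 3.534 -0.937
v -0.246 0.786 0.437
v 0.147 1.304 1.016
v 1.044 1.392 -0.981
v 1.437 1.909 -0.402
v -2.117 1.2 1.081
v -1.83 0.755 1.384
v -1.616 1.615 2.442
v -1.903 2.06 2.139
v -1.557 0.971 1.154
v -1.342 1.83 2.212
v -1.545 1.293 0.889
v -1.331 2.153 1.948
v -1.802 1.573 0.715
v -1.587 2.432 1.773
v -2.206 1.678 0.711
v -1.991 2.537 1.77
v -2.568 1.559 0.881
v -2.354 2.419 1.939
v -2.72 1.273 1.144
v -2.505 2.132 2.202
v -2.589 0.953 1.377
v -2.375 1.812 2.436
v -2.238 0.748 1.472
v -2.024 1.608 2.531
f 2 1 5
f 2 5 3
f 3 5 6
f 3 6 4
f 5 1 7
f 5 7 6
f 6 7 8
f 6 8 4
f 7 1 9
f 7 9 8
f 8 9 10
f 8 10 4
f 9 1 11
f 9 11 10
f 10 11 12
f 10 12 4
f 11 1 13
f 11 13 12
f 12 13 14
f 12 14 4
f 13 1 15
f 13 15 14
f 14 15 16
f 14 16 4
f 15 1 17
f 15 17 16
f 16 17 18
f 16 18 4
f 17 1 19
f 17 19 18
f 18 19 20
f 18 20 4
f 19 1 21
f 19 21 20
f 20 21 22
f 20 22 4
f 21 1 23
f 21 23 22
f 22 23 24
f 22 24 4
f 23 1 25
f 23 25 24
f 24 25 26
f 24 26 4
f 25 1 27
f 25 27 26
f 26 27 28
f 26 28 4
f 27 1 2
f 27 2 28
f 28 2 3
f 28 3 4
f 30 29 33
f 30 33 31
f 31 33 34
f 31 34 32
f 33 29 35
f 33 35 34
f 34 35 36
f 34 36 32
f 35 29 37
f 35 37 36
f 36 37 38
f 36 38 32
f 37 29 39
f 37 39 38
f 38 39 40
f 38 40 32
f 39 29 41
f 39 41 40
f 40 41 42
f 40 42 32
f 41 29 43
f 41 43 42
f 42 43 44
f 42 44 32
f 43 29 45
f 43 45 44
f 44 45 46
f 44 46 32
f 45 29 47
f 45 47 46
f 46 47 48
f 46 48 32
f 47 29 30
f 47 30 48
f 48 30 31
f 48 31 32
f 50 52 49
f 53 50 49
f 49 52 51
f 51 53 49
f 50 56 52
f 54 50 53
f 54 56 50
f 52 56 51
f 55 53 51
f 51 56 55
f 55 54 53
f 56 54 55
f 58 57 61
f 58 61 59
f 59 61 62
f 59 62 60
f 61 57 63
f 61 63 62
f 62 63 64
f 62 64 60
f 63 57 65
f 63 65 64
f 64 65 66
f 64 66 60
f 65 57 67
f 65 67 66
f 66 67 68
f 66 68 60
f 67 57 69
f 67 69 68
f 68 69 70
f 68 70 60
f 69 57 71
f 69 71 70
f 70 71 72
f 70 72 60
f 71 57 73
f 71 73 72
f 72 73 74
f 72 74 60
f 73 57 75
f 73 75 74
f 74 75 76
f 74 76 60
f 75 57 58
f 75 58 76
f 76 58 59
f 76 59 60



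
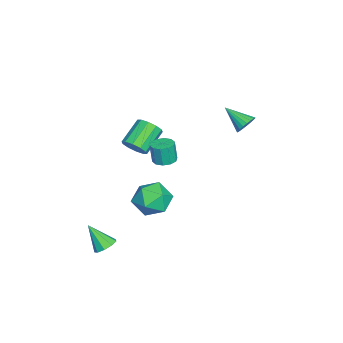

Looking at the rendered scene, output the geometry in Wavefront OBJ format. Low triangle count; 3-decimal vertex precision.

v -1.286 -1.029 -2.942
v -0.54 -0.107 -2.704
v 0.22 -2.273 -2.836
v 0.966 -1.351 -2.598
v 0.143 -1.69 -1.78
v -0.788 -0.921 -1.845
v 0.468 -1.459 -3.695
v -0.463 -0.69 -3.76
v 0.543 -0.373 -3.169
v 0.342 -0.516 -1.986
v -0.662 -1.864 -3.554
v -0.863 -2.007 -2.371
v -2.624 -2.624 -0.581
v -2.362 -3.055 0.04
v -3.655 -2.428 1.021
v -3.916 -1.996 0.401
v -2.137 -2.615 0.055
v -3.43 -1.988 1.036
v -2.098 -2.178 -0.174
v -3.391 -1.551 0.808
v -2.26 -1.912 -0.557
v -3.553 -1.284 0.424
v -2.561 -1.917 -0.95
v -3.853 -1.289 0.032
v -2.885 -2.192 -1.201
v -4.178 -1.565 -0.22
v -3.11 -2.632 -1.216
v -4.403 -2.005 -0.235
v -3.149 -3.069 -0.988
v -4.442 -2.442 -0.006
v -2.987 -3.336 -0.604
v -4.28 -2.708 0.377
v -2.687 -3.331 -0.212
v -3.979 -2.703 0.77
v -0.593 3.726 3.445
v -0.321 3.983 4.001
v -1.147 2.514 4.275
v -0.574 4.099 4.001
v -0.831 4.15 3.905
v -1.046 4.128 3.729
v -1.183 4.037 3.505
v -1.218 3.892 3.269
v -1.144 3.718 3.065
v -0.976 3.545 2.925
v -0.741 3.404 2.876
v -0.48 3.318 2.925
v -0.239 3.303 3.064
v -0.059 3.361 3.269
v 0.029 3.482 3.504
v 0.009 3.645 3.729
v -0.115 3.822 3.904
v 3.728 -2.91 -3.816
v 4.088 -2.494 -3.4
v 3.392 -3.89 -2.544
v 3.637 -2.357 -3.413
v 3.228 -2.479 -3.615
v 3.053 -2.802 -3.911
v 3.194 -3.176 -4.162
v 3.584 -3.426 -4.251
v 4.042 -3.434 -4.137
v 4.353 -3.197 -3.872
v 4.371 -2.825 -3.581
v 3.443 0.167 3.169
v 3.948 0.555 3.235
v 3.902 0.421 4.396
v 3.397 0.033 4.331
v 3.621 0.777 3.247
v 3.575 0.643 4.408
v 3.226 0.766 3.23
v 3.18 0.632 4.391
v 2.914 0.527 3.19
v 2.867 0.392 4.351
v 2.804 0.15 3.142
v 2.758 0.015 4.303
v 2.938 -0.221 3.104
v 2.892 -0.355 4.265
v 3.265 -0.443 3.092
v 3.219 -0.577 4.253
v 3.66 -0.432 3.109
v 3.614 -0.566 4.27
v 3.973 -0.192 3.149
v 3.926 -0.327 4.31
v 4.082 0.185 3.197
v 4.036 0.05 4.358
f 1 12 6
f 1 6 2
f 1 2 8
f 1 8 11
f 1 11 12
f 2 6 10
f 6 12 5
f 12 11 3
f 11 8 7
f 8 2 9
f 4 10 5
f 4 5 3
f 4 3 7
f 4 7 9
f 4 9 10
f 5 10 6
f 3 5 12
f 7 3 11
f 9 7 8
f 10 9 2
f 14 13 17
f 14 17 15
f 15 17 18
f 15 18 16
f 17 13 19
f 17 19 18
f 18 19 20
f 18 20 16
f 19 13 21
f 19 21 20
f 20 21 22
f 20 22 16
f 21 13 23
f 21 23 22
f 22 23 24
f 22 24 16
f 23 13 25
f 23 25 24
f 24 25 26
f 24 26 16
f 25 13 27
f 25 27 26
f 26 27 28
f 26 28 16
f 27 13 29
f 27 29 28
f 28 29 30
f 28 30 16
f 29 13 31
f 29 31 30
f 30 31 32
f 30 32 16
f 31 13 33
f 31 33 32
f 32 33 34
f 32 34 16
f 33 13 14
f 33 14 34
f 34 14 15
f 34 15 16
f 36 35 38
f 36 38 37
f 38 35 39
f 38 39 37
f 39 35 40
f 39 40 37
f 40 35 41
f 40 41 37
f 41 35 42
f 41 42 37
f 42 35 43
f 42 43 37
f 43 35 44
f 43 44 37
f 44 35 45
f 44 45 37
f 45 35 46
f 45 46 37
f 46 35 47
f 46 47 37
f 47 35 48
f 47 48 37
f 48 35 49
f 48 49 37
f 49 35 50
f 49 50 37
f 50 35 51
f 50 51 37
f 51 35 36
f 51 36 37
f 53 52 55
f 53 55 54
f 55 52 56
f 55 56 54
f 56 52 57
f 56 57 54
f 57 52 58
f 57 58 54
f 58 52 59
f 58 59 54
f 59 52 60
f 59 60 54
f 60 52 61
f 60 61 54
f 61 52 62
f 61 62 54
f 62 52 53
f 62 53 54
f 64 63 67
f 64 67 65
f 65 67 68
f 65 68 66
f 67 63 69
f 67 69 68
f 68 69 70
f 68 70 66
f 69 63 71
f 69 71 70
f 70 71 72
f 70 72 66
f 71 63 73
f 71 73 72
f 72 73 74
f 72 74 66
f 73 63 75
f 73 75 74
f 74 75 76
f 74 76 66
f 75 63 77
f 75 77 76
f 76 77 78
f 76 78 66
f 77 63 79
f 77 79 78
f 78 79 80
f 78 80 66
f 79 63 81
f 79 81 80
f 80 81 82
f 80 82 66
f 81 63 83
f 81 83 82
f 82 83 84
f 82 84 66
f 83 63 64
f 83 64 84
f 84 64 65
f 84 65 66



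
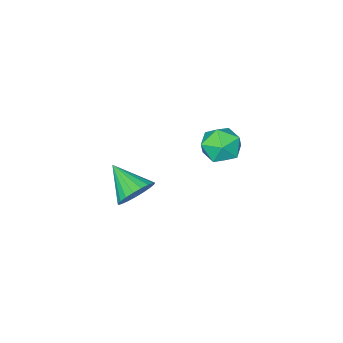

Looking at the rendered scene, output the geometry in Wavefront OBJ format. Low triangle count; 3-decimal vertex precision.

v 1.879 -1.271 -0.891
v 2.752 -1.345 -1.095
v 1.961 -2.709 -0.009
v 2.763 -1.149 -0.776
v 2.621 -0.974 -0.477
v 2.35 -0.85 -0.25
v 1.998 -0.799 -0.134
v 1.625 -0.83 -0.149
v 1.296 -0.936 -0.292
v 1.068 -1.101 -0.538
v 0.98 -1.295 -0.846
v 1.047 -1.484 -1.162
v 1.258 -1.637 -1.43
v 1.576 -1.726 -1.606
v 1.947 -1.737 -1.658
v 2.305 -1.667 -1.577
v 2.59 -1.528 -1.378
v -3.705 -1.508 -0.556
v -3.288 -1.152 -1.404
v -3.092 -2.988 -0.876
v -2.675 -2.632 -1.724
v -2.323 -2.336 -0.825
v -2.702 -1.421 -0.628
v -3.678 -2.719 -1.652
v -4.057 -1.804 -1.455
v -3.272 -1.9 -2.081
v -2.434 -1.664 -1.57
v -3.946 -2.476 -0.71
v -3.108 -2.24 -0.199
f 2 1 4
f 2 4 3
f 4 1 5
f 4 5 3
f 5 1 6
f 5 6 3
f 6 1 7
f 6 7 3
f 7 1 8
f 7 8 3
f 8 1 9
f 8 9 3
f 9 1 10
f 9 10 3
f 10 1 11
f 10 11 3
f 11 1 12
f 11 12 3
f 12 1 13
f 12 13 3
f 13 1 14
f 13 14 3
f 14 1 15
f 14 15 3
f 15 1 16
f 15 16 3
f 16 1 17
f 16 17 3
f 17 1 2
f 17 2 3
f 18 29 23
f 18 23 19
f 18 19 25
f 18 25 28
f 18 28 29
f 19 23 27
f 23 29 22
f 29 28 20
f 28 25 24
f 25 19 26
f 21 27 22
f 21 22 20
f 21 20 24
f 21 24 26
f 21 26 27
f 22 27 23
f 20 22 29
f 24 20 28
f 26 24 25
f 27 26 19



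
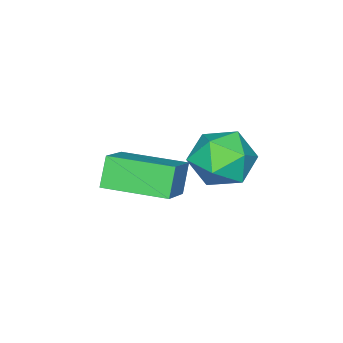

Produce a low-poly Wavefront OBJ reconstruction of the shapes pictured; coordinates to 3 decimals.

v -0.465 1.121 0.235
v -0.082 1.609 1.273
v 1.302 1.411 -0.553
v 1.685 1.899 0.485
v 1.44 0.717 0.427
v 0.348 0.537 0.914
v 0.872 2.483 -0.194
v -0.22 2.303 0.293
v 0.745 2.451 1.008
v 1.095 1.359 1.392
v 0.125 1.661 -0.672
v 0.475 0.569 -0.288
v 3.35 -0.607 -0.106
v 2.771 -0.805 0.915
v 2.596 1.45 -0.134
v 2.017 1.251 0.887
v 4.723 -0.091 0.773
v 4.144 -0.29 1.794
v 3.969 1.965 0.745
v 3.39 1.767 1.766
f 1 12 6
f 1 6 2
f 1 2 8
f 1 8 11
f 1 11 12
f 2 6 10
f 6 12 5
f 12 11 3
f 11 8 7
f 8 2 9
f 4 10 5
f 4 5 3
f 4 3 7
f 4 7 9
f 4 9 10
f 5 10 6
f 3 5 12
f 7 3 11
f 9 7 8
f 10 9 2
f 14 16 13
f 17 14 13
f 13 16 15
f 15 17 13
f 14 20 16
f 18 14 17
f 18 20 14
f 16 20 15
f 19 17 15
f 15 20 19
f 19 18 17
f 20 18 19



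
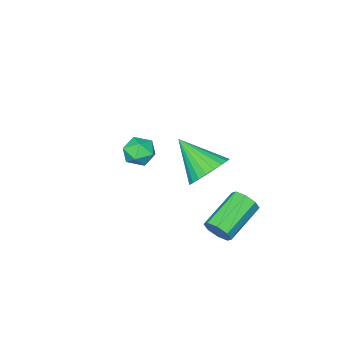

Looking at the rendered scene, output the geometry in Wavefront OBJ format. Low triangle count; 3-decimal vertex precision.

v -1.622 -0.976 -0.217
v -1.11 -1.052 0.459
v -2.45 -1.948 0.301
v -1.938 -2.024 0.977
v -2.399 -1.316 0.87
v -1.887 -0.715 0.549
v -1.673 -2.285 0.211
v -1.161 -1.684 -0.11
v -1.141 -1.861 0.723
v -1.59 -1.262 1.131
v -1.97 -1.738 -0.371
v -2.419 -1.139 0.037
v -0.411 4.244 3.06
v 0.356 3.851 2.443
v -0.189 2.636 4.36
v 0.574 4.09 2.701
v 0.643 4.352 3.013
v 0.551 4.597 3.333
v 0.313 4.789 3.611
v -0.036 4.898 3.806
v -0.441 4.908 3.887
v -0.842 4.816 3.842
v -1.177 4.638 3.678
v -1.396 4.399 3.42
v -1.464 4.137 3.107
v -1.372 3.892 2.788
v -1.134 3.7 2.509
v -0.786 3.591 2.315
v -0.38 3.581 2.234
v 0.02 3.673 2.279
v -1.109 4.075 -1.382
v -0.812 3.768 -0.802
v -2.714 3.557 0.061
v -3.011 3.865 -0.518
v -0.85 4.315 -0.754
v -2.753 4.105 0.109
v -1.04 4.722 -1.073
v -2.943 4.512 -0.21
v -1.27 4.75 -1.573
v -3.173 4.54 -0.71
v -1.406 4.383 -1.961
v -3.308 4.172 -1.098
v -1.367 3.835 -2.009
v -3.27 3.625 -1.146
v -1.177 3.428 -1.69
v -3.08 3.218 -0.827
v -0.947 3.4 -1.19
v -2.85 3.19 -0.327
f 1 12 6
f 1 6 2
f 1 2 8
f 1 8 11
f 1 11 12
f 2 6 10
f 6 12 5
f 12 11 3
f 11 8 7
f 8 2 9
f 4 10 5
f 4 5 3
f 4 3 7
f 4 7 9
f 4 9 10
f 5 10 6
f 3 5 12
f 7 3 11
f 9 7 8
f 10 9 2
f 14 13 16
f 14 16 15
f 16 13 17
f 16 17 15
f 17 13 18
f 17 18 15
f 18 13 19
f 18 19 15
f 19 13 20
f 19 20 15
f 20 13 21
f 20 21 15
f 21 13 22
f 21 22 15
f 22 13 23
f 22 23 15
f 23 13 24
f 23 24 15
f 24 13 25
f 24 25 15
f 25 13 26
f 25 26 15
f 26 13 27
f 26 27 15
f 27 13 28
f 27 28 15
f 28 13 29
f 28 29 15
f 29 13 30
f 29 30 15
f 30 13 14
f 30 14 15
f 32 31 35
f 32 35 33
f 33 35 36
f 33 36 34
f 35 31 37
f 35 37 36
f 36 37 38
f 36 38 34
f 37 31 39
f 37 39 38
f 38 39 40
f 38 40 34
f 39 31 41
f 39 41 40
f 40 41 42
f 40 42 34
f 41 31 43
f 41 43 42
f 42 43 44
f 42 44 34
f 43 31 45
f 43 45 44
f 44 45 46
f 44 46 34
f 45 31 47
f 45 47 46
f 46 47 48
f 46 48 34
f 47 31 32
f 47 32 48
f 48 32 33
f 48 33 34



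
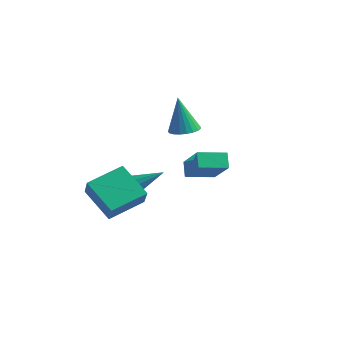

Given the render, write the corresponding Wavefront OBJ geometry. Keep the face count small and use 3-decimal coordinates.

v 0.301 0.771 2.631
v 1.594 0.08 3.901
v 1.084 1.865 2.429
v 2.377 1.173 3.699
v 0.703 0.367 2.001
v 1.996 -0.325 3.271
v 1.486 1.46 1.799
v 2.779 0.769 3.069
v -4.693 -0.147 -0.514
v -3.955 -0.806 0.56
v -4.055 1.568 0.1
v -3.316 0.909 1.173
v -3.124 -0.309 -1.693
v -2.385 -0.968 -0.62
v -2.485 1.406 -1.08
v -1.747 0.747 -0.006
v -2.105 3.834 2.753
v -1.362 3.908 2.895
v -2.475 3.806 4.707
v -1.456 4.209 2.881
v -1.663 4.446 2.845
v -1.946 4.577 2.794
v -2.256 4.579 2.735
v -2.541 4.453 2.679
v -2.749 4.219 2.636
v -2.847 3.919 2.613
v -2.816 3.605 2.614
v -2.662 3.33 2.639
v -2.411 3.143 2.684
v -2.108 3.075 2.741
v -1.804 3.138 2.799
v -1.552 3.322 2.85
v -1.396 3.594 2.884
v -4.046 2.332 -0.911
v -3.694 2.339 -1.397
v -2.874 3.268 -0.049
v -3.948 2.662 -1.403
v -4.247 2.83 -1.178
v -4.453 2.765 -0.829
v -4.468 2.497 -0.518
v -4.285 2.152 -0.391
v -3.991 1.891 -0.508
v -3.722 1.836 -0.813
v -3.605 2.013 -1.164
f 2 4 1
f 5 2 1
f 1 4 3
f 3 5 1
f 2 8 4
f 6 2 5
f 6 8 2
f 4 8 3
f 7 5 3
f 3 8 7
f 7 6 5
f 8 6 7
f 10 12 9
f 13 10 9
f 9 12 11
f 11 13 9
f 10 16 12
f 14 10 13
f 14 16 10
f 12 16 11
f 15 13 11
f 11 16 15
f 15 14 13
f 16 14 15
f 18 17 20
f 18 20 19
f 20 17 21
f 20 21 19
f 21 17 22
f 21 22 19
f 22 17 23
f 22 23 19
f 23 17 24
f 23 24 19
f 24 17 25
f 24 25 19
f 25 17 26
f 25 26 19
f 26 17 27
f 26 27 19
f 27 17 28
f 27 28 19
f 28 17 29
f 28 29 19
f 29 17 30
f 29 30 19
f 30 17 31
f 30 31 19
f 31 17 32
f 31 32 19
f 32 17 33
f 32 33 19
f 33 17 18
f 33 18 19
f 35 34 37
f 35 37 36
f 37 34 38
f 37 38 36
f 38 34 39
f 38 39 36
f 39 34 40
f 39 40 36
f 40 34 41
f 40 41 36
f 41 34 42
f 41 42 36
f 42 34 43
f 42 43 36
f 43 34 44
f 43 44 36
f 44 34 35
f 44 35 36



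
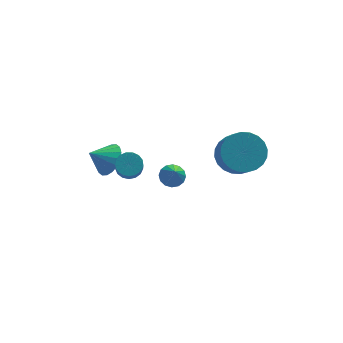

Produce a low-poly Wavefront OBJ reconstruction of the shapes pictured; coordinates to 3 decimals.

v 2.411 1.838 -0.741
v 3.155 1.287 -1.237
v 3.133 -0.168 0.345
v 2.389 0.382 0.841
v 3.382 1.537 -1.004
v 3.36 0.081 0.578
v 3.461 1.832 -0.731
v 3.439 0.376 0.851
v 3.38 2.128 -0.46
v 3.358 0.672 1.122
v 3.152 2.38 -0.231
v 3.13 0.924 1.35
v 2.811 2.55 -0.08
v 2.789 1.094 1.502
v 2.409 2.611 -0.03
v 2.387 1.155 1.552
v 2.007 2.554 -0.088
v 1.985 1.098 1.494
v 1.667 2.388 -0.245
v 1.645 0.933 1.337
v 1.44 2.139 -0.478
v 1.418 0.683 1.104
v 1.361 1.844 -0.751
v 1.339 0.388 0.831
v 1.442 1.548 -1.022
v 1.42 0.092 0.56
v 1.67 1.296 -1.25
v 1.648 -0.16 0.331
v 2.011 1.126 -1.402
v 1.989 -0.33 0.18
v 2.413 1.065 -1.452
v 2.391 -0.391 0.13
v 2.815 1.122 -1.394
v 2.793 -0.334 0.188
v -3.181 3.463 -1.783
v -2.656 3.649 -1.089
v -4.099 3.417 -1.077
v -2.769 4.008 -1.212
v -2.964 4.259 -1.449
v -3.202 4.353 -1.752
v -3.435 4.27 -2.061
v -3.618 4.028 -2.315
v -3.715 3.673 -2.464
v -3.706 3.278 -2.478
v -3.592 2.919 -2.354
v -3.398 2.668 -2.118
v -3.16 2.574 -1.815
v -2.926 2.657 -1.506
v -2.743 2.899 -1.252
v -2.647 3.253 -1.103
v -0.133 4.261 -4.339
v 0.47 4.444 -4.23
v -0.107 3.579 -3.341
v 0.283 4.668 -4.073
v -0.015 4.782 -3.986
v -0.346 4.757 -3.995
v -0.619 4.599 -4.095
v -0.762 4.351 -4.261
v -0.737 4.079 -4.448
v -0.55 3.855 -4.606
v -0.251 3.741 -4.692
v 0.079 3.766 -4.684
v 0.352 3.923 -4.583
v 0.496 4.172 -4.417
v -2.584 1.279 -0.283
v -1.987 1.121 -0.344
v -2.1 0.284 0.722
v -2.696 0.441 0.783
v -1.981 1.354 -0.16
v -2.093 0.517 0.906
v -2.113 1.57 -0.004
v -2.225 0.733 1.061
v -2.352 1.719 0.087
v -2.465 0.882 1.153
v -2.645 1.767 0.094
v -2.758 0.93 1.16
v -2.924 1.703 0.015
v -3.036 0.866 1.081
v -3.125 1.542 -0.133
v -3.237 0.705 0.933
v -3.201 1.321 -0.315
v -3.314 0.484 0.751
v -3.137 1.09 -0.49
v -3.249 0.253 0.576
v -2.946 0.902 -0.617
v -3.058 0.065 0.449
v -2.671 0.8 -0.668
v -2.784 -0.037 0.398
v -2.377 0.808 -0.63
v -2.49 -0.029 0.436
v -2.13 0.924 -0.513
v -2.243 0.087 0.553
f 2 1 5
f 2 5 3
f 3 5 6
f 3 6 4
f 5 1 7
f 5 7 6
f 6 7 8
f 6 8 4
f 7 1 9
f 7 9 8
f 8 9 10
f 8 10 4
f 9 1 11
f 9 11 10
f 10 11 12
f 10 12 4
f 11 1 13
f 11 13 12
f 12 13 14
f 12 14 4
f 13 1 15
f 13 15 14
f 14 15 16
f 14 16 4
f 15 1 17
f 15 17 16
f 16 17 18
f 16 18 4
f 17 1 19
f 17 19 18
f 18 19 20
f 18 20 4
f 19 1 21
f 19 21 20
f 20 21 22
f 20 22 4
f 21 1 23
f 21 23 22
f 22 23 24
f 22 24 4
f 23 1 25
f 23 25 24
f 24 25 26
f 24 26 4
f 25 1 27
f 25 27 26
f 26 27 28
f 26 28 4
f 27 1 29
f 27 29 28
f 28 29 30
f 28 30 4
f 29 1 31
f 29 31 30
f 30 31 32
f 30 32 4
f 31 1 33
f 31 33 32
f 32 33 34
f 32 34 4
f 33 1 2
f 33 2 34
f 34 2 3
f 34 3 4
f 36 35 38
f 36 38 37
f 38 35 39
f 38 39 37
f 39 35 40
f 39 40 37
f 40 35 41
f 40 41 37
f 41 35 42
f 41 42 37
f 42 35 43
f 42 43 37
f 43 35 44
f 43 44 37
f 44 35 45
f 44 45 37
f 45 35 46
f 45 46 37
f 46 35 47
f 46 47 37
f 47 35 48
f 47 48 37
f 48 35 49
f 48 49 37
f 49 35 50
f 49 50 37
f 50 35 36
f 50 36 37
f 52 51 54
f 52 54 53
f 54 51 55
f 54 55 53
f 55 51 56
f 55 56 53
f 56 51 57
f 56 57 53
f 57 51 58
f 57 58 53
f 58 51 59
f 58 59 53
f 59 51 60
f 59 60 53
f 60 51 61
f 60 61 53
f 61 51 62
f 61 62 53
f 62 51 63
f 62 63 53
f 63 51 64
f 63 64 53
f 64 51 52
f 64 52 53
f 66 65 69
f 66 69 67
f 67 69 70
f 67 70 68
f 69 65 71
f 69 71 70
f 70 71 72
f 70 72 68
f 71 65 73
f 71 73 72
f 72 73 74
f 72 74 68
f 73 65 75
f 73 75 74
f 74 75 76
f 74 76 68
f 75 65 77
f 75 77 76
f 76 77 78
f 76 78 68
f 77 65 79
f 77 79 78
f 78 79 80
f 78 80 68
f 79 65 81
f 79 81 80
f 80 81 82
f 80 82 68
f 81 65 83
f 81 83 82
f 82 83 84
f 82 84 68
f 83 65 85
f 83 85 84
f 84 85 86
f 84 86 68
f 85 65 87
f 85 87 86
f 86 87 88
f 86 88 68
f 87 65 89
f 87 89 88
f 88 89 90
f 88 90 68
f 89 65 91
f 89 91 90
f 90 91 92
f 90 92 68
f 91 65 66
f 91 66 92
f 92 66 67
f 92 67 68



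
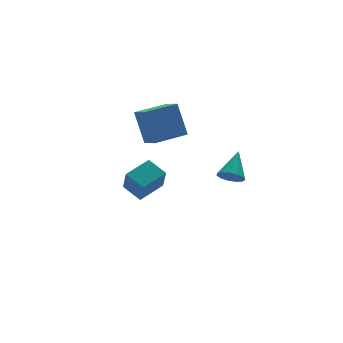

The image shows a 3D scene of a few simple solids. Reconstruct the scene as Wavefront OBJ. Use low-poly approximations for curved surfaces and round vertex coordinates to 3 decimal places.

v 0.121 -3.243 -1.155
v 0.511 -3.851 -0.955
v 1.119 -2.237 -0.045
v 0.712 -3.685 -1.287
v 0.726 -3.378 -1.577
v 0.547 -3.028 -1.733
v 0.233 -2.747 -1.706
v -0.117 -2.623 -1.503
v -0.391 -2.696 -1.19
v -0.503 -2.943 -0.866
v -0.417 -3.285 -0.633
v -0.16 -3.614 -0.566
v 0.186 -3.825 -0.686
v -2.563 1.749 -4.863
v -2.776 0.957 -3.42
v -3.024 2.861 -4.321
v -3.237 2.069 -2.878
v -1.003 2.171 -4.402
v -1.216 1.379 -2.959
v -1.464 3.283 -3.86
v -1.677 2.491 -2.417
v -1.219 2.677 -1.335
v -1.369 3.597 0.602
v -1.265 3.858 -1.899
v -1.415 4.778 0.038
v 0.795 2.802 -1.238
v 0.645 3.722 0.699
v 0.749 3.983 -1.802
v 0.599 4.903 0.135
f 2 1 4
f 2 4 3
f 4 1 5
f 4 5 3
f 5 1 6
f 5 6 3
f 6 1 7
f 6 7 3
f 7 1 8
f 7 8 3
f 8 1 9
f 8 9 3
f 9 1 10
f 9 10 3
f 10 1 11
f 10 11 3
f 11 1 12
f 11 12 3
f 12 1 13
f 12 13 3
f 13 1 2
f 13 2 3
f 15 17 14
f 18 15 14
f 14 17 16
f 16 18 14
f 15 21 17
f 19 15 18
f 19 21 15
f 17 21 16
f 20 18 16
f 16 21 20
f 20 19 18
f 21 19 20
f 23 25 22
f 26 23 22
f 22 25 24
f 24 26 22
f 23 29 25
f 27 23 26
f 27 29 23
f 25 29 24
f 28 26 24
f 24 29 28
f 28 27 26
f 29 27 28



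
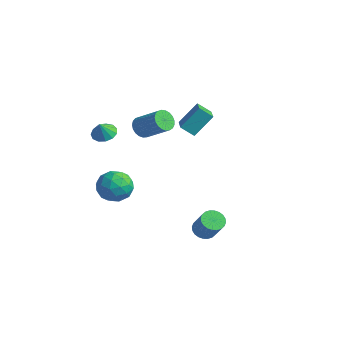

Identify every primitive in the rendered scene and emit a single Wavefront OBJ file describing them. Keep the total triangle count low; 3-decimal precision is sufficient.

v -4.539 -0.939 -2.926
v -3.331 -0.923 -2.99
v -4.469 -2.677 -2.03
v -3.261 -2.661 -2.094
v -3.838 -1.888 -1.365
v -3.881 -0.814 -1.918
v -3.919 -2.786 -3.102
v -3.962 -1.712 -3.655
v -2.948 -2.065 -3.098
v -2.898 -1.51 -2.025
v -4.902 -2.09 -2.995
v -4.852 -1.535 -1.922
v -3.941 -0.778 -3.036
v -3.859 -2.822 -1.984
v -4.198 -2.367 -1.555
v -3.488 -2.358 -1.593
v -4.265 -0.714 -2.407
v -3.555 -0.705 -2.444
v -3.853 -1.272 -1.489
v -4.245 -2.895 -2.576
v -3.535 -2.886 -2.613
v -4.312 -1.242 -3.427
v -3.602 -1.233 -3.465
v -3.947 -2.328 -3.531
v -3.006 -1.44 -3.138
v -2.965 -2.462 -2.612
v -3.351 -2.535 -3.204
v -3.377 -1.904 -3.529
v -2.977 -1.114 -2.507
v -2.936 -2.136 -1.981
v -3.275 -1.681 -1.552
v -3.3 -1.05 -1.877
v -2.752 -1.785 -2.571
v -4.864 -1.464 -3.039
v -4.823 -2.486 -2.513
v -4.5 -2.55 -3.143
v -4.525 -1.919 -3.468
v -4.835 -1.138 -2.408
v -4.794 -2.16 -1.882
v -4.423 -1.696 -1.491
v -4.449 -1.065 -1.816
v -5.048 -1.815 -2.449
v -1.759 2.384 1.659
v -2.408 1.87 2.271
v -1.437 3.534 2.966
v -2.087 3.02 3.578
v -0.333 1.3 2.262
v -0.983 0.786 2.874
v -0.012 2.45 3.569
v -0.661 1.936 4.181
v -3.047 -3.166 2.992
v -2.267 -3.152 2.87
v -2.893 -3.614 3.928
v -2.369 -2.768 3.07
v -2.687 -2.51 3.246
v -3.119 -2.461 3.341
v -3.528 -2.635 3.325
v -3.785 -2.978 3.203
v -3.807 -3.381 3.014
v -3.588 -3.715 2.818
v -3.197 -3.875 2.677
v -2.759 -3.81 2.636
v -2.412 -3.54 2.708
v 3.023 -0.809 -3.106
v 3.436 -0.238 -3.331
v 4.411 -0.42 -1.999
v 3.997 -0.991 -1.774
v 3.239 -0.104 -3.168
v 4.214 -0.286 -1.837
v 3.009 -0.078 -2.996
v 3.983 -0.259 -1.664
v 2.78 -0.162 -2.84
v 3.755 -0.344 -1.509
v 2.589 -0.346 -2.725
v 3.564 -0.527 -1.394
v 2.464 -0.599 -2.668
v 3.439 -0.781 -1.337
v 2.424 -0.885 -2.678
v 3.399 -1.066 -1.346
v 2.475 -1.159 -2.752
v 3.45 -1.341 -1.421
v 2.609 -1.38 -2.881
v 3.584 -1.562 -1.549
v 2.806 -1.514 -3.043
v 3.781 -1.696 -1.712
v 3.037 -1.541 -3.216
v 4.011 -1.722 -1.884
v 3.265 -1.456 -3.371
v 4.24 -1.638 -2.04
v 3.456 -1.273 -3.486
v 4.431 -1.454 -2.155
v 3.581 -1.019 -3.543
v 4.556 -1.201 -2.212
v 3.621 -0.734 -3.534
v 4.596 -0.915 -2.202
v 3.57 -0.459 -3.459
v 4.545 -0.641 -2.128
v -3.357 -0.134 2.162
v -2.994 0.167 1.541
v -1.459 0.616 2.657
v -1.823 0.314 3.278
v -3.154 0.424 1.657
v -1.619 0.873 2.773
v -3.349 0.585 1.861
v -1.814 1.034 2.976
v -3.545 0.621 2.116
v -2.01 1.07 3.232
v -3.709 0.527 2.38
v -2.174 0.976 3.495
v -3.812 0.318 2.605
v -2.277 0.767 3.721
v -3.837 0.031 2.755
v -2.302 0.48 3.87
v -3.778 -0.284 2.801
v -2.244 0.165 3.917
v -3.647 -0.574 2.738
v -2.112 -0.125 3.853
v -3.466 -0.788 2.574
v -1.931 -0.339 3.69
v -3.266 -0.888 2.34
v -1.731 -0.439 3.456
v -3.082 -0.859 2.075
v -1.547 -0.41 3.19
v -2.945 -0.704 1.824
v -1.41 -0.255 2.94
v -2.88 -0.451 1.633
v -1.345 -0.002 2.748
v -2.897 -0.143 1.532
v -1.362 0.306 2.648
f 1 38 17
f 38 12 41
f 17 41 6
f 38 41 17
f 1 17 13
f 17 6 18
f 13 18 2
f 17 18 13
f 1 13 22
f 13 2 23
f 22 23 8
f 13 23 22
f 1 22 34
f 22 8 37
f 34 37 11
f 22 37 34
f 1 34 38
f 34 11 42
f 38 42 12
f 34 42 38
f 2 18 29
f 18 6 32
f 29 32 10
f 18 32 29
f 6 41 19
f 41 12 40
f 19 40 5
f 41 40 19
f 12 42 39
f 42 11 35
f 39 35 3
f 42 35 39
f 11 37 36
f 37 8 24
f 36 24 7
f 37 24 36
f 8 23 28
f 23 2 25
f 28 25 9
f 23 25 28
f 4 30 16
f 30 10 31
f 16 31 5
f 30 31 16
f 4 16 14
f 16 5 15
f 14 15 3
f 16 15 14
f 4 14 21
f 14 3 20
f 21 20 7
f 14 20 21
f 4 21 26
f 21 7 27
f 26 27 9
f 21 27 26
f 4 26 30
f 26 9 33
f 30 33 10
f 26 33 30
f 5 31 19
f 31 10 32
f 19 32 6
f 31 32 19
f 3 15 39
f 15 5 40
f 39 40 12
f 15 40 39
f 7 20 36
f 20 3 35
f 36 35 11
f 20 35 36
f 9 27 28
f 27 7 24
f 28 24 8
f 27 24 28
f 10 33 29
f 33 9 25
f 29 25 2
f 33 25 29
f 44 46 43
f 47 44 43
f 43 46 45
f 45 47 43
f 44 50 46
f 48 44 47
f 48 50 44
f 46 50 45
f 49 47 45
f 45 50 49
f 49 48 47
f 50 48 49
f 52 51 54
f 52 54 53
f 54 51 55
f 54 55 53
f 55 51 56
f 55 56 53
f 56 51 57
f 56 57 53
f 57 51 58
f 57 58 53
f 58 51 59
f 58 59 53
f 59 51 60
f 59 60 53
f 60 51 61
f 60 61 53
f 61 51 62
f 61 62 53
f 62 51 63
f 62 63 53
f 63 51 52
f 63 52 53
f 65 64 68
f 65 68 66
f 66 68 69
f 66 69 67
f 68 64 70
f 68 70 69
f 69 70 71
f 69 71 67
f 70 64 72
f 70 72 71
f 71 72 73
f 71 73 67
f 72 64 74
f 72 74 73
f 73 74 75
f 73 75 67
f 74 64 76
f 74 76 75
f 75 76 77
f 75 77 67
f 76 64 78
f 76 78 77
f 77 78 79
f 77 79 67
f 78 64 80
f 78 80 79
f 79 80 81
f 79 81 67
f 80 64 82
f 80 82 81
f 81 82 83
f 81 83 67
f 82 64 84
f 82 84 83
f 83 84 85
f 83 85 67
f 84 64 86
f 84 86 85
f 85 86 87
f 85 87 67
f 86 64 88
f 86 88 87
f 87 88 89
f 87 89 67
f 88 64 90
f 88 90 89
f 89 90 91
f 89 91 67
f 90 64 92
f 90 92 91
f 91 92 93
f 91 93 67
f 92 64 94
f 92 94 93
f 93 94 95
f 93 95 67
f 94 64 96
f 94 96 95
f 95 96 97
f 95 97 67
f 96 64 65
f 96 65 97
f 97 65 66
f 97 66 67
f 99 98 102
f 99 102 100
f 100 102 103
f 100 103 101
f 102 98 104
f 102 104 103
f 103 104 105
f 103 105 101
f 104 98 106
f 104 106 105
f 105 106 107
f 105 107 101
f 106 98 108
f 106 108 107
f 107 108 109
f 107 109 101
f 108 98 110
f 108 110 109
f 109 110 111
f 109 111 101
f 110 98 112
f 110 112 111
f 111 112 113
f 111 113 101
f 112 98 114
f 112 114 113
f 113 114 115
f 113 115 101
f 114 98 116
f 114 116 115
f 115 116 117
f 115 117 101
f 116 98 118
f 116 118 117
f 117 118 119
f 117 119 101
f 118 98 120
f 118 120 119
f 119 120 121
f 119 121 101
f 120 98 122
f 120 122 121
f 121 122 123
f 121 123 101
f 122 98 124
f 122 124 123
f 123 124 125
f 123 125 101
f 124 98 126
f 124 126 125
f 125 126 127
f 125 127 101
f 126 98 128
f 126 128 127
f 127 128 129
f 127 129 101
f 128 98 99
f 128 99 129
f 129 99 100
f 129 100 101



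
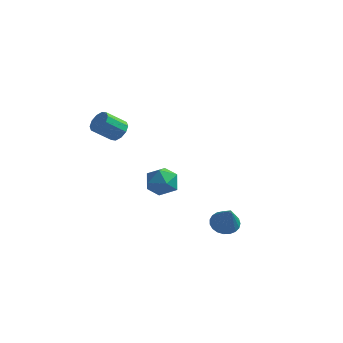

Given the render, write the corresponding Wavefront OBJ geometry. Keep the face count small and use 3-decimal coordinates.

v -3.386 0.96 3.459
v -3.093 1.342 4.021
v -3.961 0.621 4.963
v -4.254 0.24 4.401
v -3.454 1.575 3.866
v -4.323 0.854 4.808
v -3.79 1.573 3.555
v -4.658 0.852 4.497
v -3.971 1.337 3.207
v -4.84 0.616 4.149
v -3.928 0.957 2.956
v -4.797 0.237 3.898
v -3.679 0.579 2.897
v -4.547 -0.142 3.839
v -3.317 0.346 3.052
v -4.186 -0.375 3.994
v -2.982 0.348 3.363
v -3.85 -0.373 4.305
v -2.8 0.584 3.711
v -3.669 -0.137 4.653
v -2.843 0.963 3.962
v -3.712 0.243 4.904
v -2.264 4.77 -1.339
v -1.3 4.233 -1.347
v -2.9 3.647 -2.573
v -1.936 3.11 -2.581
v -2.593 3.051 -1.696
v -2.2 3.746 -0.933
v -2 4.134 -2.987
v -1.607 4.829 -2.224
v -1.136 3.84 -2.365
v -1.503 3.171 -1.567
v -2.697 4.709 -2.353
v -3.064 4.04 -1.555
v 3.52 -0.948 -1.112
v 4.089 -0.351 -1.024
v 4.14 -1.772 0.472
v 3.82 -0.22 -0.851
v 3.5 -0.215 -0.723
v 3.183 -0.337 -0.663
v 2.924 -0.565 -0.68
v 2.768 -0.859 -0.772
v 2.743 -1.169 -0.922
v 2.851 -1.44 -1.106
v 3.075 -1.626 -1.29
v 3.377 -1.696 -1.444
v 3.702 -1.635 -1.541
v 3.997 -1.457 -1.563
v 4.209 -1.19 -1.507
v 4.302 -0.882 -1.383
v 4.259 -0.585 -1.213
f 2 1 5
f 2 5 3
f 3 5 6
f 3 6 4
f 5 1 7
f 5 7 6
f 6 7 8
f 6 8 4
f 7 1 9
f 7 9 8
f 8 9 10
f 8 10 4
f 9 1 11
f 9 11 10
f 10 11 12
f 10 12 4
f 11 1 13
f 11 13 12
f 12 13 14
f 12 14 4
f 13 1 15
f 13 15 14
f 14 15 16
f 14 16 4
f 15 1 17
f 15 17 16
f 16 17 18
f 16 18 4
f 17 1 19
f 17 19 18
f 18 19 20
f 18 20 4
f 19 1 21
f 19 21 20
f 20 21 22
f 20 22 4
f 21 1 2
f 21 2 22
f 22 2 3
f 22 3 4
f 23 34 28
f 23 28 24
f 23 24 30
f 23 30 33
f 23 33 34
f 24 28 32
f 28 34 27
f 34 33 25
f 33 30 29
f 30 24 31
f 26 32 27
f 26 27 25
f 26 25 29
f 26 29 31
f 26 31 32
f 27 32 28
f 25 27 34
f 29 25 33
f 31 29 30
f 32 31 24
f 36 35 38
f 36 38 37
f 38 35 39
f 38 39 37
f 39 35 40
f 39 40 37
f 40 35 41
f 40 41 37
f 41 35 42
f 41 42 37
f 42 35 43
f 42 43 37
f 43 35 44
f 43 44 37
f 44 35 45
f 44 45 37
f 45 35 46
f 45 46 37
f 46 35 47
f 46 47 37
f 47 35 48
f 47 48 37
f 48 35 49
f 48 49 37
f 49 35 50
f 49 50 37
f 50 35 51
f 50 51 37
f 51 35 36
f 51 36 37



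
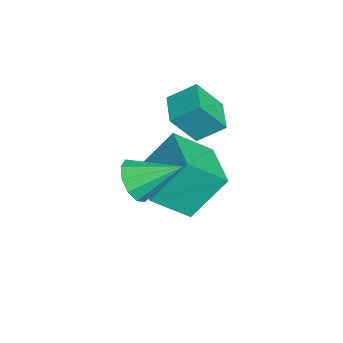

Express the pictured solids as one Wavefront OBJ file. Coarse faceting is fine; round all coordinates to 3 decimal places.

v 1.116 1.356 0.701
v 1.663 0.944 1.286
v 1.304 2.964 1.659
v 1.975 1.152 0.876
v 1.96 1.438 0.399
v 1.622 1.693 0.037
v 1.091 1.819 -0.07
v 0.57 1.768 0.117
v 0.257 1.56 0.527
v 0.273 1.275 1.004
v 0.61 1.02 1.365
v 1.141 0.894 1.473
v -2.505 2.674 -2.832
v -2.223 1.263 -1.668
v -2.928 3.951 -1.181
v -2.646 2.541 -0.017
v -0.414 3.199 -2.703
v -0.132 1.789 -1.539
v -0.837 4.477 -1.052
v -0.555 3.066 0.112
v -2.622 3.233 0.867
v -2.368 2.326 2.148
v -2.635 4.26 1.596
v -2.381 3.354 2.878
v -1.319 3.366 0.702
v -1.065 2.46 1.984
v -1.332 4.394 1.432
v -1.078 3.487 2.713
f 2 1 4
f 2 4 3
f 4 1 5
f 4 5 3
f 5 1 6
f 5 6 3
f 6 1 7
f 6 7 3
f 7 1 8
f 7 8 3
f 8 1 9
f 8 9 3
f 9 1 10
f 9 10 3
f 10 1 11
f 10 11 3
f 11 1 12
f 11 12 3
f 12 1 2
f 12 2 3
f 14 16 13
f 17 14 13
f 13 16 15
f 15 17 13
f 14 20 16
f 18 14 17
f 18 20 14
f 16 20 15
f 19 17 15
f 15 20 19
f 19 18 17
f 20 18 19
f 22 24 21
f 25 22 21
f 21 24 23
f 23 25 21
f 22 28 24
f 26 22 25
f 26 28 22
f 24 28 23
f 27 25 23
f 23 28 27
f 27 26 25
f 28 26 27



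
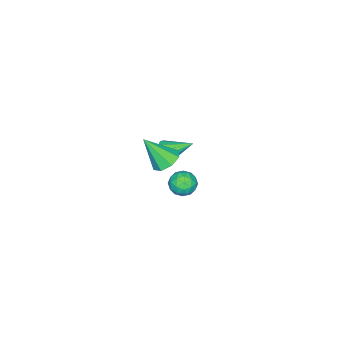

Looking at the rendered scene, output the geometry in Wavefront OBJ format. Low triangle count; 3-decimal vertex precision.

v 3.347 4.122 3.307
v 3.728 4.441 3.821
v 4.012 3.179 3.399
v 4.393 3.498 3.913
v 3.716 3.304 4.037
v 3.305 3.887 3.981
v 4.435 3.733 3.239
v 4.024 4.316 3.183
v 4.4 4.2 3.779
v 3.956 3.935 4.273
v 3.784 3.685 2.947
v 3.34 3.42 3.441
v 3.48 4.364 3.556
v 4.26 3.256 3.664
v 3.863 3.142 3.737
v 4.087 3.329 4.039
v 3.231 4.039 3.65
v 3.455 4.226 3.952
v 3.447 3.558 4.079
v 4.285 3.394 3.268
v 4.509 3.581 3.57
v 3.653 4.291 3.181
v 3.877 4.478 3.483
v 4.293 4.062 3.141
v 4.099 4.41 3.834
v 4.489 3.856 3.888
v 4.514 3.994 3.492
v 4.272 4.337 3.458
v 3.837 4.254 4.124
v 4.228 3.7 4.178
v 3.83 3.586 4.251
v 3.589 3.929 4.218
v 4.232 4.113 4.099
v 3.512 3.92 3.042
v 3.903 3.366 3.096
v 4.151 3.691 3.002
v 3.91 4.034 2.969
v 3.251 3.764 3.332
v 3.641 3.21 3.386
v 3.468 3.283 3.762
v 3.226 3.626 3.728
v 3.508 3.507 3.121
v -2.846 -1.527 -1.888
v -2.283 -1.158 -2.078
v -3.394 -0.253 -1.032
v -2.557 -1.091 -2.353
v -2.924 -1.163 -2.48
v -3.265 -1.351 -2.42
v -3.474 -1.594 -2.19
v -3.483 -1.817 -1.864
v -3.29 -1.947 -1.546
v -2.956 -1.945 -1.337
v -2.587 -1.809 -1.302
v -2.3 -1.584 -1.453
v -2.187 -1.341 -1.742
v 0.029 0.388 0.592
v 0.496 1.009 0.856
v 0.511 -0.608 2.088
v -0.093 1.044 1.069
v -0.611 0.695 1.003
v -0.753 0.166 0.696
v -0.437 -0.232 0.329
v 0.152 -0.268 0.116
v 0.669 0.081 0.182
v 0.812 0.61 0.488
f 1 38 17
f 38 12 41
f 17 41 6
f 38 41 17
f 1 17 13
f 17 6 18
f 13 18 2
f 17 18 13
f 1 13 22
f 13 2 23
f 22 23 8
f 13 23 22
f 1 22 34
f 22 8 37
f 34 37 11
f 22 37 34
f 1 34 38
f 34 11 42
f 38 42 12
f 34 42 38
f 2 18 29
f 18 6 32
f 29 32 10
f 18 32 29
f 6 41 19
f 41 12 40
f 19 40 5
f 41 40 19
f 12 42 39
f 42 11 35
f 39 35 3
f 42 35 39
f 11 37 36
f 37 8 24
f 36 24 7
f 37 24 36
f 8 23 28
f 23 2 25
f 28 25 9
f 23 25 28
f 4 30 16
f 30 10 31
f 16 31 5
f 30 31 16
f 4 16 14
f 16 5 15
f 14 15 3
f 16 15 14
f 4 14 21
f 14 3 20
f 21 20 7
f 14 20 21
f 4 21 26
f 21 7 27
f 26 27 9
f 21 27 26
f 4 26 30
f 26 9 33
f 30 33 10
f 26 33 30
f 5 31 19
f 31 10 32
f 19 32 6
f 31 32 19
f 3 15 39
f 15 5 40
f 39 40 12
f 15 40 39
f 7 20 36
f 20 3 35
f 36 35 11
f 20 35 36
f 9 27 28
f 27 7 24
f 28 24 8
f 27 24 28
f 10 33 29
f 33 9 25
f 29 25 2
f 33 25 29
f 44 43 46
f 44 46 45
f 46 43 47
f 46 47 45
f 47 43 48
f 47 48 45
f 48 43 49
f 48 49 45
f 49 43 50
f 49 50 45
f 50 43 51
f 50 51 45
f 51 43 52
f 51 52 45
f 52 43 53
f 52 53 45
f 53 43 54
f 53 54 45
f 54 43 55
f 54 55 45
f 55 43 44
f 55 44 45
f 57 56 59
f 57 59 58
f 59 56 60
f 59 60 58
f 60 56 61
f 60 61 58
f 61 56 62
f 61 62 58
f 62 56 63
f 62 63 58
f 63 56 64
f 63 64 58
f 64 56 65
f 64 65 58
f 65 56 57
f 65 57 58



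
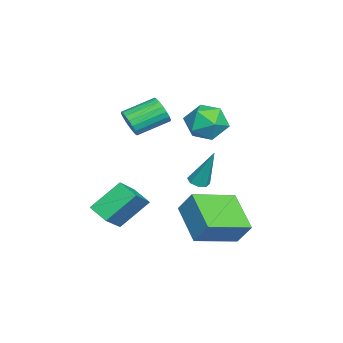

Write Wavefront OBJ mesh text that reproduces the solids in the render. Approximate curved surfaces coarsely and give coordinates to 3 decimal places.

v -1.882 -0.233 1.911
v -1.406 0.408 2.579
v -1.474 -1.548 2.881
v -0.998 -0.907 3.549
v -2.035 -0.886 3.456
v -2.287 -0.073 2.856
v -0.593 -1.067 2.604
v -0.845 -0.254 2.004
v -0.61 -0.108 3.007
v -1.5 0.005 3.534
v -1.38 -1.145 1.926
v -2.27 -1.032 2.453
v 0.916 -4.494 -1.766
v 2.167 -4.852 -0.734
v 0.259 -3.36 -0.575
v 1.51 -3.718 0.456
v 1.47 -3.742 -2.176
v 2.721 -4.1 -1.145
v 0.813 -2.608 -0.986
v 2.064 -2.966 0.046
v 1.147 0.371 -0.983
v 1.437 0.967 0.017
v 2.695 1.209 -1.932
v 2.985 1.805 -0.931
v 2.375 -1.225 -0.389
v 2.665 -0.629 0.612
v 3.923 -0.387 -1.337
v 4.213 0.209 -0.337
v -2.097 -0.969 -1.124
v -1.597 -0.921 -1.21
v -1.843 -0.271 0.744
v -1.795 -0.599 -1.303
v -2.171 -0.493 -1.292
v -2.503 -0.665 -1.182
v -2.598 -1.016 -1.038
v -2.399 -1.339 -0.945
v -2.024 -1.445 -0.956
v -1.691 -1.272 -1.066
v 0.272 -3.532 3.256
v 0.628 -3.611 3.842
v -0.057 -2.327 4.43
v -0.412 -2.248 3.844
v 0.813 -3.435 3.673
v 0.129 -2.15 4.261
v 0.892 -3.278 3.421
v 0.207 -1.993 4.009
v 0.848 -3.171 3.136
v 0.163 -1.886 3.725
v 0.69 -3.136 2.876
v 0.005 -1.851 3.464
v 0.449 -3.179 2.69
v -0.236 -1.894 3.278
v 0.173 -3.292 2.617
v -0.511 -2.008 3.205
v -0.083 -3.453 2.67
v -0.768 -2.169 3.258
v -0.269 -3.63 2.839
v -0.953 -2.345 3.427
v -0.347 -3.787 3.091
v -1.032 -2.502 3.679
v -0.303 -3.894 3.375
v -0.988 -2.609 3.964
v -0.145 -3.929 3.636
v -0.83 -2.644 4.224
v 0.096 -3.886 3.822
v -0.589 -2.601 4.41
v 0.371 -3.772 3.895
v -0.313 -2.488 4.483
f 1 12 6
f 1 6 2
f 1 2 8
f 1 8 11
f 1 11 12
f 2 6 10
f 6 12 5
f 12 11 3
f 11 8 7
f 8 2 9
f 4 10 5
f 4 5 3
f 4 3 7
f 4 7 9
f 4 9 10
f 5 10 6
f 3 5 12
f 7 3 11
f 9 7 8
f 10 9 2
f 14 16 13
f 17 14 13
f 13 16 15
f 15 17 13
f 14 20 16
f 18 14 17
f 18 20 14
f 16 20 15
f 19 17 15
f 15 20 19
f 19 18 17
f 20 18 19
f 22 24 21
f 25 22 21
f 21 24 23
f 23 25 21
f 22 28 24
f 26 22 25
f 26 28 22
f 24 28 23
f 27 25 23
f 23 28 27
f 27 26 25
f 28 26 27
f 30 29 32
f 30 32 31
f 32 29 33
f 32 33 31
f 33 29 34
f 33 34 31
f 34 29 35
f 34 35 31
f 35 29 36
f 35 36 31
f 36 29 37
f 36 37 31
f 37 29 38
f 37 38 31
f 38 29 30
f 38 30 31
f 40 39 43
f 40 43 41
f 41 43 44
f 41 44 42
f 43 39 45
f 43 45 44
f 44 45 46
f 44 46 42
f 45 39 47
f 45 47 46
f 46 47 48
f 46 48 42
f 47 39 49
f 47 49 48
f 48 49 50
f 48 50 42
f 49 39 51
f 49 51 50
f 50 51 52
f 50 52 42
f 51 39 53
f 51 53 52
f 52 53 54
f 52 54 42
f 53 39 55
f 53 55 54
f 54 55 56
f 54 56 42
f 55 39 57
f 55 57 56
f 56 57 58
f 56 58 42
f 57 39 59
f 57 59 58
f 58 59 60
f 58 60 42
f 59 39 61
f 59 61 60
f 60 61 62
f 60 62 42
f 61 39 63
f 61 63 62
f 62 63 64
f 62 64 42
f 63 39 65
f 63 65 64
f 64 65 66
f 64 66 42
f 65 39 67
f 65 67 66
f 66 67 68
f 66 68 42
f 67 39 40
f 67 40 68
f 68 40 41
f 68 41 42

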